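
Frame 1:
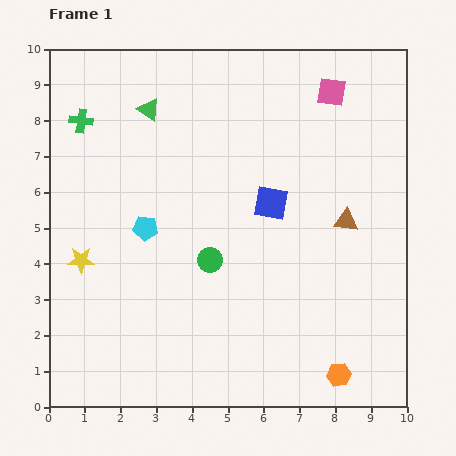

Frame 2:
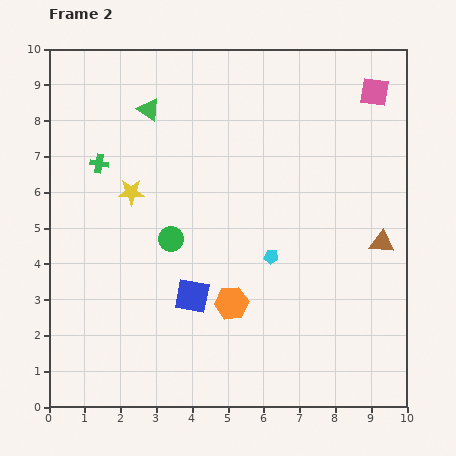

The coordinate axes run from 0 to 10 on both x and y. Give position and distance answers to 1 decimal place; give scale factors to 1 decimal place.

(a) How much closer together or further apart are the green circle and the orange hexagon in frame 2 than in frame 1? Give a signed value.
-2.3

Distance in frame 1: 4.8. Distance in frame 2: 2.5.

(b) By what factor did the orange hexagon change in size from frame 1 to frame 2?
1.4×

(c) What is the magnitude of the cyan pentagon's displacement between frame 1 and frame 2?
3.6

The cyan pentagon moved from (2.7, 5.0) to (6.2, 4.2), a distance of √(3.5² + 0.8²) ≈ 3.6.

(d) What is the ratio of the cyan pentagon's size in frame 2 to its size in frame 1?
0.6×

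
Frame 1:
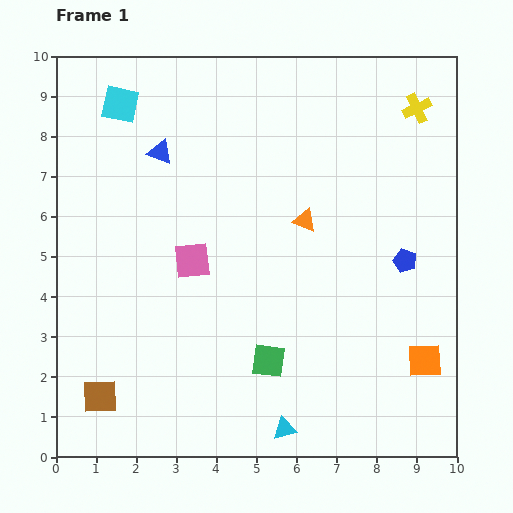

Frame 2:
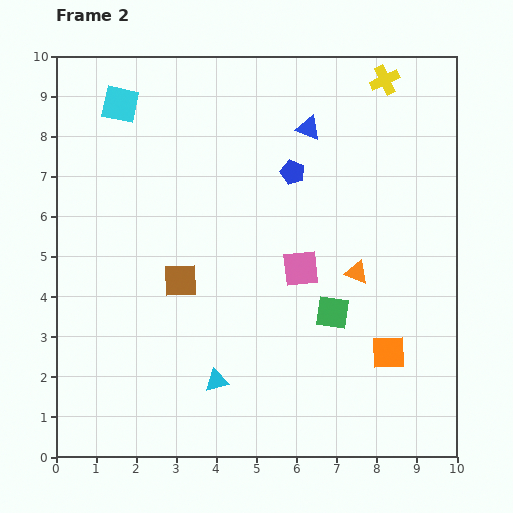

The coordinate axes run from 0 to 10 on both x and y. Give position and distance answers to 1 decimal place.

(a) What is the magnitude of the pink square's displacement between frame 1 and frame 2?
2.7

The pink square moved from (3.4, 4.9) to (6.1, 4.7), a distance of √(2.7² + 0.2²) ≈ 2.7.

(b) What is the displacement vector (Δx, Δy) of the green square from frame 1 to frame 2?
(1.6, 1.2)

The green square was at (5.3, 2.4) in frame 1 and (6.9, 3.6) in frame 2.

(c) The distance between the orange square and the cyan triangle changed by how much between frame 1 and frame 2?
+0.5

Distance in frame 1: 3.9. Distance in frame 2: 4.4.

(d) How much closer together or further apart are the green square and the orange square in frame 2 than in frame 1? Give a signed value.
-2.2

Distance in frame 1: 3.9. Distance in frame 2: 1.7.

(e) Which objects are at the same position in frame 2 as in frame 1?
the cyan square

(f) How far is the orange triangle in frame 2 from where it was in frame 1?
1.8

The orange triangle moved from (6.2, 5.9) to (7.5, 4.6), a distance of √(1.3² + 1.3²) ≈ 1.8.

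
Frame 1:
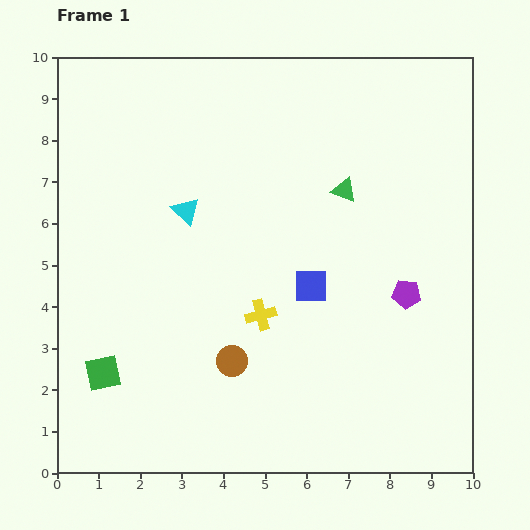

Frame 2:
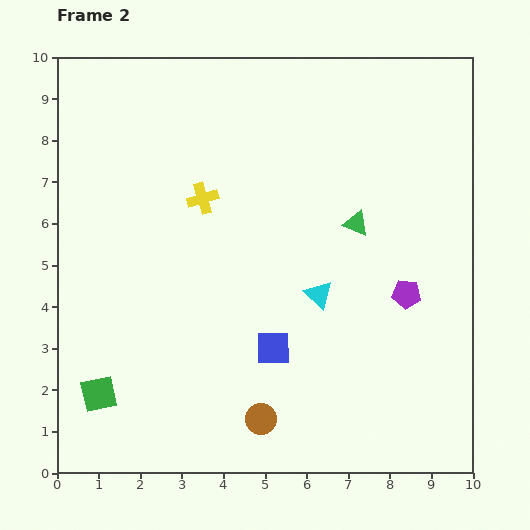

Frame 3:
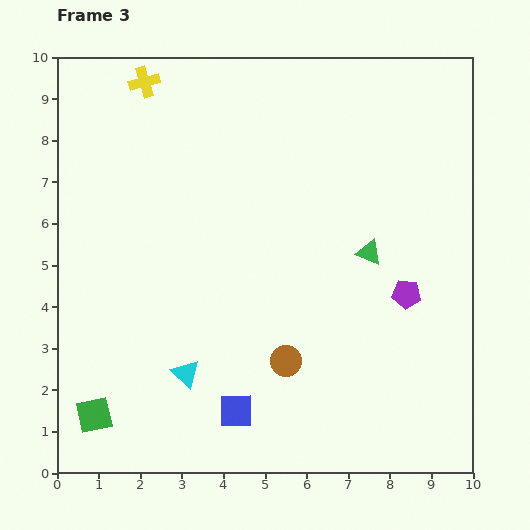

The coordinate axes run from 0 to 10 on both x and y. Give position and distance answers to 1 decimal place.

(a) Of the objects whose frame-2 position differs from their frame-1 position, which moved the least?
the green square

(moved 0.5)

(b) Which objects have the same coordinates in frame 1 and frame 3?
the purple pentagon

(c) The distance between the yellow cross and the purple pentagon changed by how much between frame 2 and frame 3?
+2.7

Distance in frame 2: 5.4. Distance in frame 3: 8.1.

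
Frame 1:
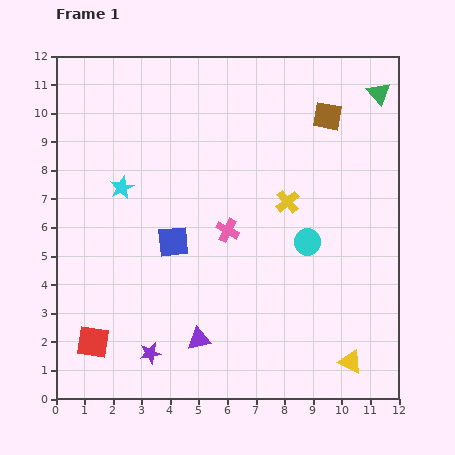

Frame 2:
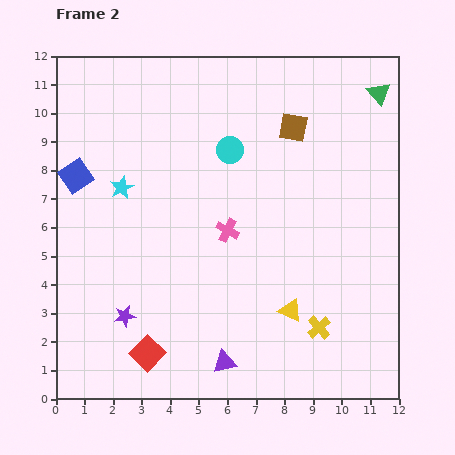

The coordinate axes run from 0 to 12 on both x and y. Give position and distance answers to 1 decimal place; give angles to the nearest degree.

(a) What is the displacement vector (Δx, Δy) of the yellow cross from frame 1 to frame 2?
(1.1, -4.4)

The yellow cross was at (8.1, 6.9) in frame 1 and (9.2, 2.5) in frame 2.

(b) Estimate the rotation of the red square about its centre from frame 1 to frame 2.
36° clockwise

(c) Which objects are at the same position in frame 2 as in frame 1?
the cyan star, the pink cross, the green triangle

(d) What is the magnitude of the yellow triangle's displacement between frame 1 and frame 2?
2.8

The yellow triangle moved from (10.3, 1.3) to (8.2, 3.1), a distance of √(2.1² + 1.8²) ≈ 2.8.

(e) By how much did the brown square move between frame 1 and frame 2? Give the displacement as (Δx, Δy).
(-1.2, -0.4)

The brown square was at (9.5, 9.9) in frame 1 and (8.3, 9.5) in frame 2.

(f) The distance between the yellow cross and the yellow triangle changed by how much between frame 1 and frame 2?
-4.8

Distance in frame 1: 6.0. Distance in frame 2: 1.2.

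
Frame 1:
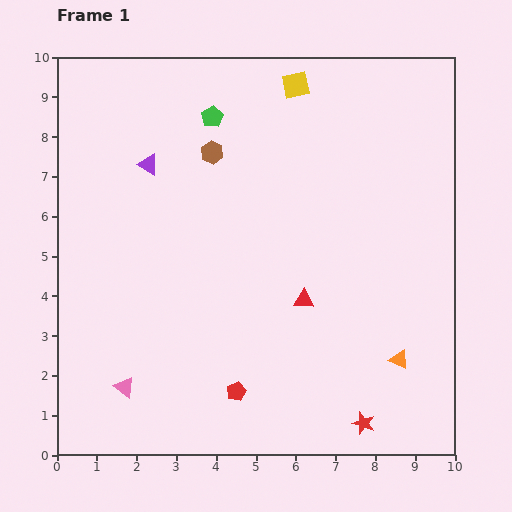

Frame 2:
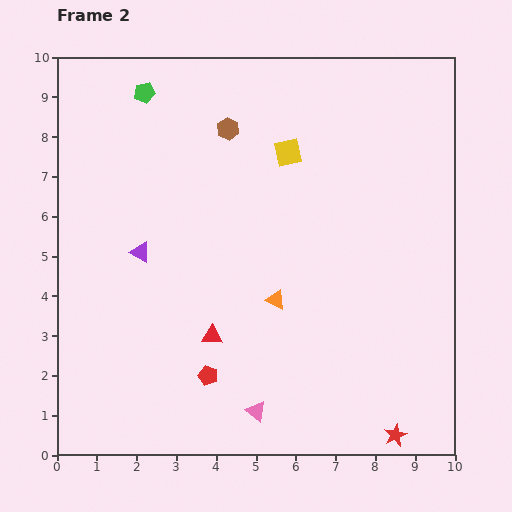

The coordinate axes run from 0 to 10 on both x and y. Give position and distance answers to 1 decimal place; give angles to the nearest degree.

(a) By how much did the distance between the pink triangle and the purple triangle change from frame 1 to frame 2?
-0.7

Distance in frame 1: 5.6. Distance in frame 2: 4.9.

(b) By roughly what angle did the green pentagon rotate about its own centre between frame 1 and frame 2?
19° clockwise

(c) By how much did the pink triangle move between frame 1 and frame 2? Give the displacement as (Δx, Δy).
(3.3, -0.6)

The pink triangle was at (1.7, 1.7) in frame 1 and (5.0, 1.1) in frame 2.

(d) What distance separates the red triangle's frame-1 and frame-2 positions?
2.5

The red triangle moved from (6.2, 3.9) to (3.9, 3.0), a distance of √(2.3² + 0.9²) ≈ 2.5.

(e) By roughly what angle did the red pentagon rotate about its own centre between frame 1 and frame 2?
30° counter-clockwise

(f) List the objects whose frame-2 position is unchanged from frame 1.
none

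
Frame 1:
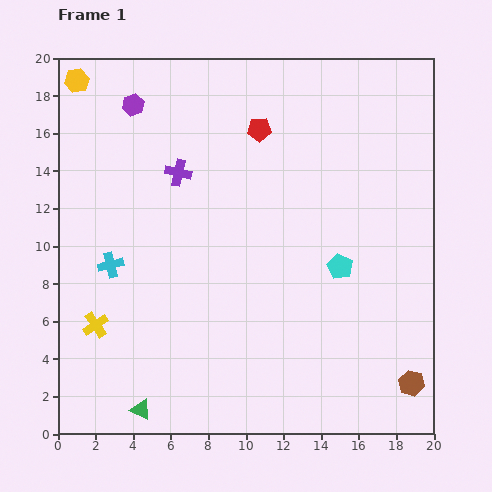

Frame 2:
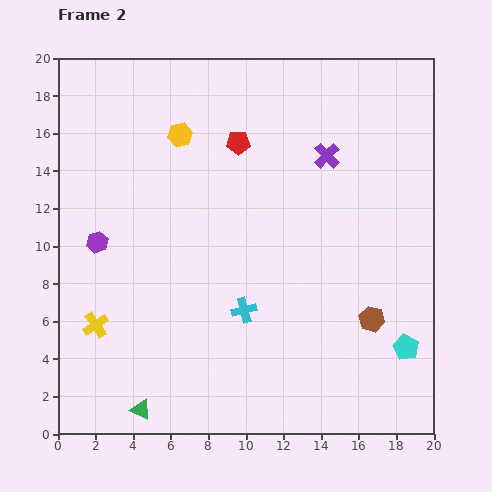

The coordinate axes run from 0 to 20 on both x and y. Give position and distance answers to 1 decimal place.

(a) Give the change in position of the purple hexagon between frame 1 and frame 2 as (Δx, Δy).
(-1.9, -7.3)

The purple hexagon was at (4.0, 17.5) in frame 1 and (2.1, 10.2) in frame 2.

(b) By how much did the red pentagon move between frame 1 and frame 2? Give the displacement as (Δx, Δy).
(-1.1, -0.7)

The red pentagon was at (10.7, 16.2) in frame 1 and (9.6, 15.5) in frame 2.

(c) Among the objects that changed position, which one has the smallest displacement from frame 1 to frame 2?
the red pentagon

(moved 1.3)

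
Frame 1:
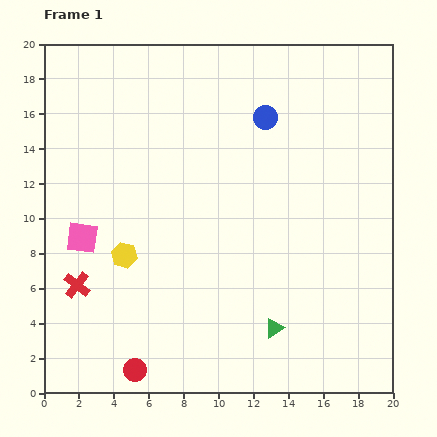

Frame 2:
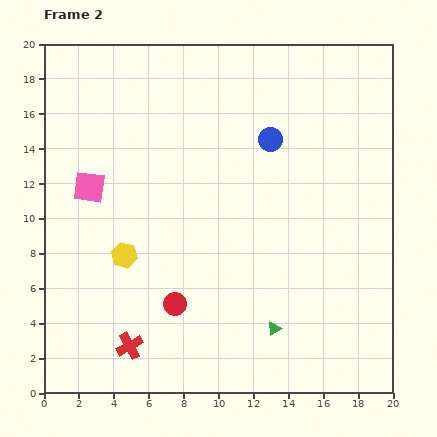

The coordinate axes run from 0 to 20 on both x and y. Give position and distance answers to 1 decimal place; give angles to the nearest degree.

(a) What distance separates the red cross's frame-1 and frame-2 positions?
4.6

The red cross moved from (1.9, 6.2) to (4.9, 2.7), a distance of √(3.0² + 3.5²) ≈ 4.6.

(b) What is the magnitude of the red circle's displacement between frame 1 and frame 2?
4.4

The red circle moved from (5.2, 1.3) to (7.5, 5.1), a distance of √(2.3² + 3.8²) ≈ 4.4.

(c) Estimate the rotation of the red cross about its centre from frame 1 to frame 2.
23° clockwise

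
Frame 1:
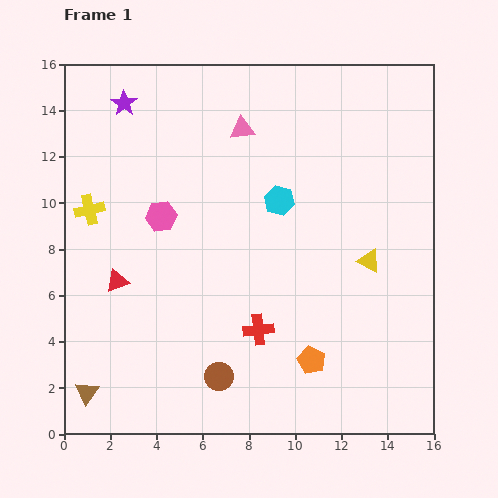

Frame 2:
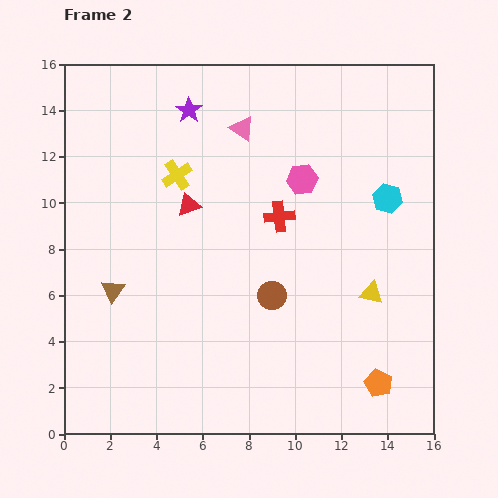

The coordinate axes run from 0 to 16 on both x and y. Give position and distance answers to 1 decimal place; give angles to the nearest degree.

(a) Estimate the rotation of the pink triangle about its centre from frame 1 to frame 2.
40° clockwise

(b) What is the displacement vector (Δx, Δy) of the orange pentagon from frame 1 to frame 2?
(2.9, -1.0)

The orange pentagon was at (10.7, 3.2) in frame 1 and (13.6, 2.2) in frame 2.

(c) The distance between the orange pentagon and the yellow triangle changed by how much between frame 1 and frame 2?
-1.1

Distance in frame 1: 5.0. Distance in frame 2: 3.9.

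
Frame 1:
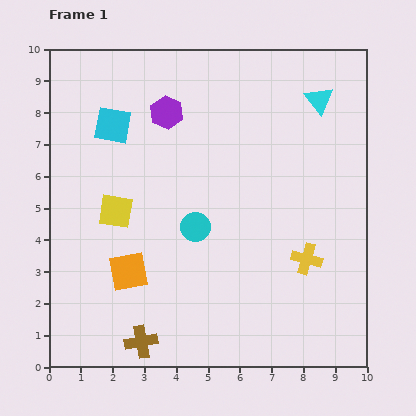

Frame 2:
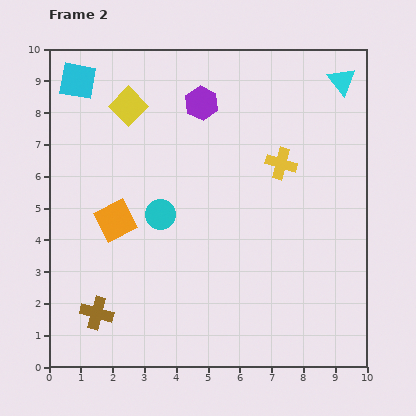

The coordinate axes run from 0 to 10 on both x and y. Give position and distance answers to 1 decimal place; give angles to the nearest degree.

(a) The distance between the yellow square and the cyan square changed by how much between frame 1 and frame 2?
-0.9

Distance in frame 1: 2.7. Distance in frame 2: 1.8.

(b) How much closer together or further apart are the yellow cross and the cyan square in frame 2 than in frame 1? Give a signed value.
-0.5

Distance in frame 1: 7.4. Distance in frame 2: 6.9.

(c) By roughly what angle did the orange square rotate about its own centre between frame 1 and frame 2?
17° counter-clockwise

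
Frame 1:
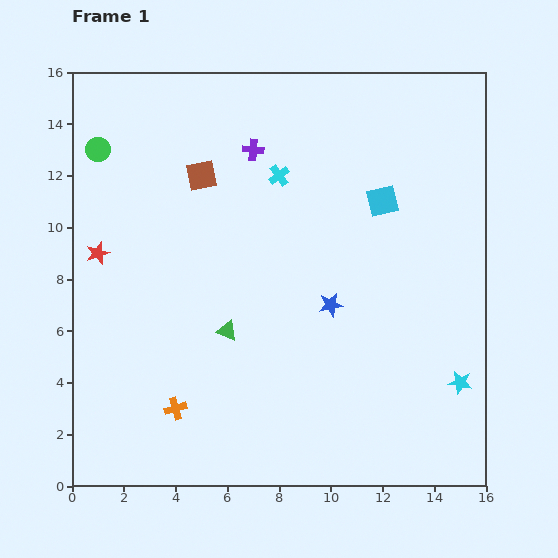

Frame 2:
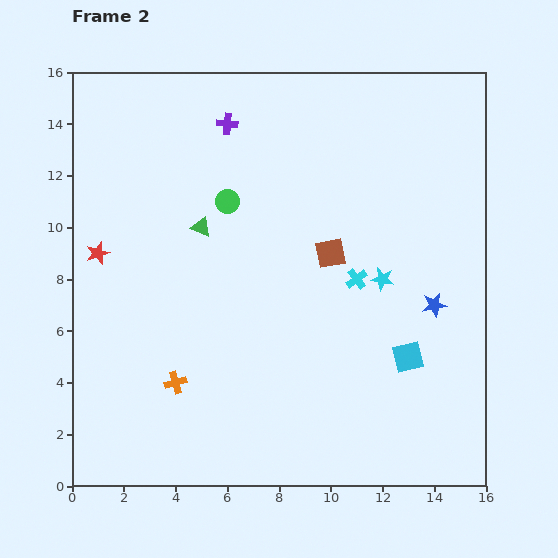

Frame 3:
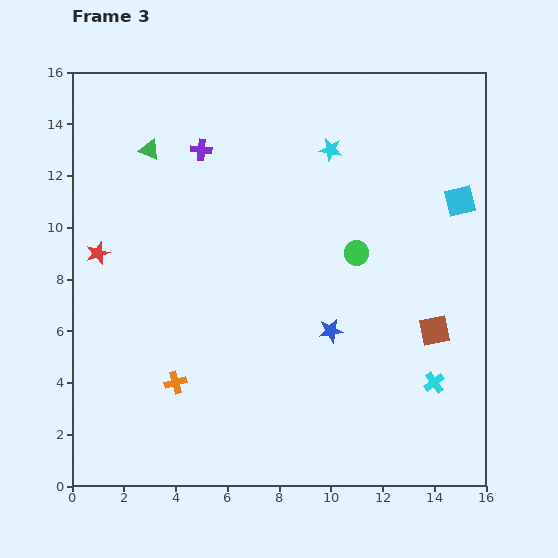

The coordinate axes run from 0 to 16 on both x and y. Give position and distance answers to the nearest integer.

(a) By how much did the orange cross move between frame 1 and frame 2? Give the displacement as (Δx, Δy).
(0, 1)

The orange cross was at (4, 3) in frame 1 and (4, 4) in frame 2.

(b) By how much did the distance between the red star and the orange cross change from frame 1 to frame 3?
-1

Distance in frame 1: 7. Distance in frame 3: 6.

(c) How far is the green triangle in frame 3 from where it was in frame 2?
4

The green triangle moved from (5, 10) to (3, 13), a distance of √(2² + 3²) ≈ 4.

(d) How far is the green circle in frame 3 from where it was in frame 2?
5

The green circle moved from (6, 11) to (11, 9), a distance of √(5² + 2²) ≈ 5.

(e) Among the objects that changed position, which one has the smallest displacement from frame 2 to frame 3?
the purple cross

(moved 1)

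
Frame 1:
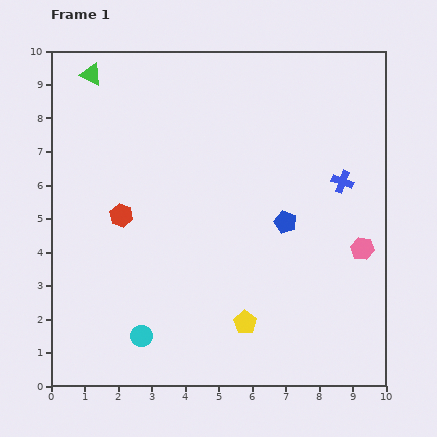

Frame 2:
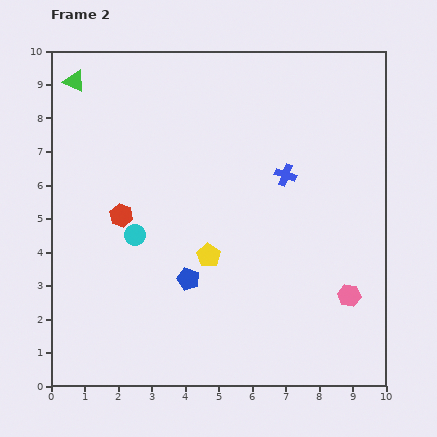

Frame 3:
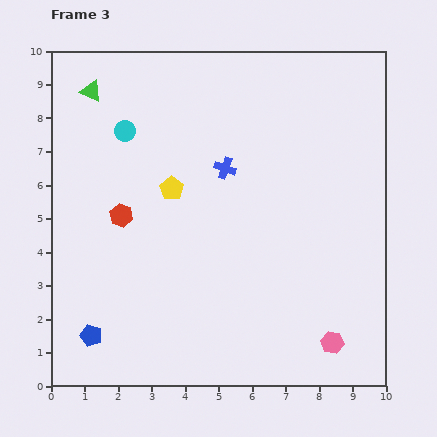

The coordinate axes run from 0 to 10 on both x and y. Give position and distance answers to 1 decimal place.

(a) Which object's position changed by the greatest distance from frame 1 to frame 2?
the blue pentagon

(moved 3.4; next 3.0)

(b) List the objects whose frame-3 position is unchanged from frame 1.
the red hexagon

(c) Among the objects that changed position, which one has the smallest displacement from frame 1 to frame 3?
the green triangle

(moved 0.5)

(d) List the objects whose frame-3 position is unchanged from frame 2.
the red hexagon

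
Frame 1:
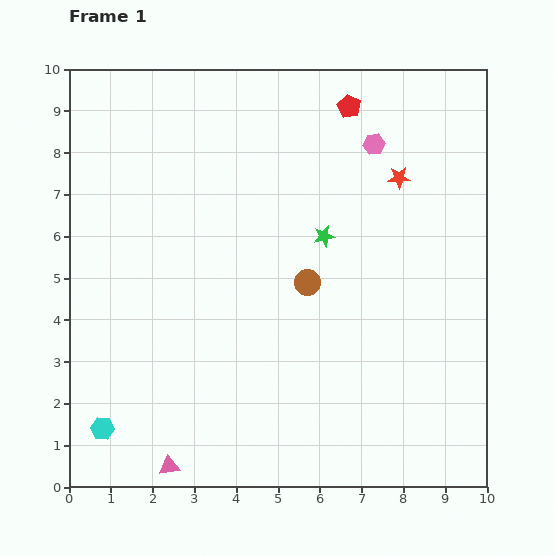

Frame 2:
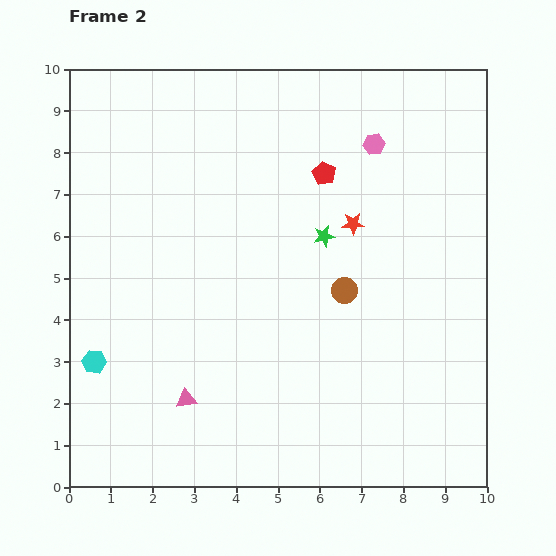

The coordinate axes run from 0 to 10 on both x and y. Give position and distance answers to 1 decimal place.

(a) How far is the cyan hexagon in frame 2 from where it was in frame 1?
1.6

The cyan hexagon moved from (0.8, 1.4) to (0.6, 3.0), a distance of √(0.2² + 1.6²) ≈ 1.6.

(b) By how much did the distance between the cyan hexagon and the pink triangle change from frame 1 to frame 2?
+0.6

Distance in frame 1: 1.8. Distance in frame 2: 2.4.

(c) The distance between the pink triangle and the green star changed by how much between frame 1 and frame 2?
-1.5

Distance in frame 1: 6.6. Distance in frame 2: 5.1.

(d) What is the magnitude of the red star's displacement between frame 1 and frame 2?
1.6

The red star moved from (7.9, 7.4) to (6.8, 6.3), a distance of √(1.1² + 1.1²) ≈ 1.6.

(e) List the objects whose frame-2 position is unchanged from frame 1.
the pink hexagon, the green star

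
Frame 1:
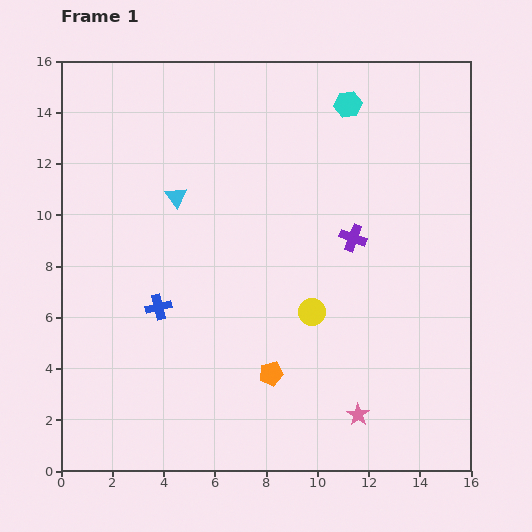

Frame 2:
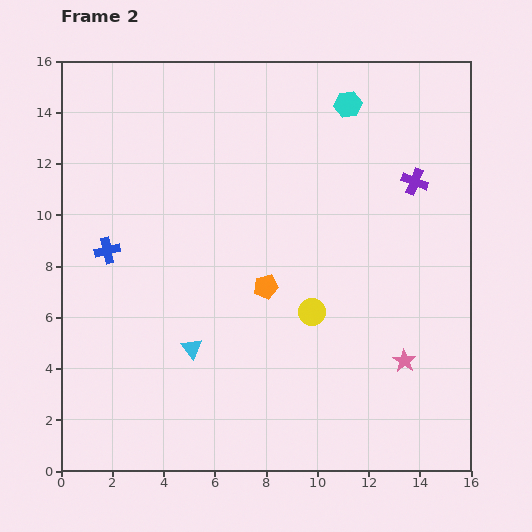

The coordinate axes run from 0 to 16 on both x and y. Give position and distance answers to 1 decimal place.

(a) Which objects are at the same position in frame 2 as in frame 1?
the cyan hexagon, the yellow circle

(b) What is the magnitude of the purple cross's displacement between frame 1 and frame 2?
3.3

The purple cross moved from (11.4, 9.1) to (13.8, 11.3), a distance of √(2.4² + 2.2²) ≈ 3.3.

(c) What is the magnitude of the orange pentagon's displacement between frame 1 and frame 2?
3.4

The orange pentagon moved from (8.2, 3.8) to (8.0, 7.2), a distance of √(0.2² + 3.4²) ≈ 3.4.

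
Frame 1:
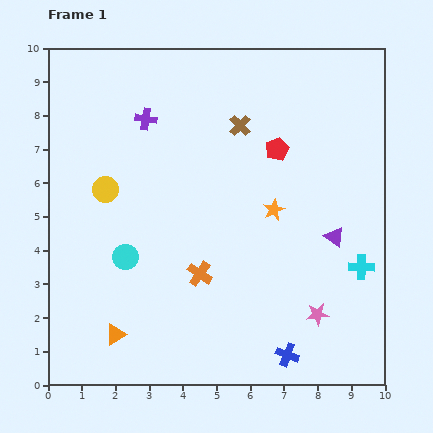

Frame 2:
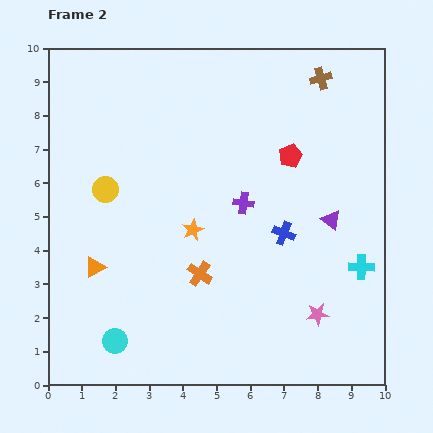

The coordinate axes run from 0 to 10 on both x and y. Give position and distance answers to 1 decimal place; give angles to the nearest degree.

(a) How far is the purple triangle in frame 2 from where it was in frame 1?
0.5

The purple triangle moved from (8.5, 4.4) to (8.4, 4.9), a distance of √(0.1² + 0.5²) ≈ 0.5.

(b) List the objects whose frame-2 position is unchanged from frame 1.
the cyan cross, the pink star, the orange cross, the yellow circle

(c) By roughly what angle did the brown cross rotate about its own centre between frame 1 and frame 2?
29° clockwise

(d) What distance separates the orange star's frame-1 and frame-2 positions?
2.5

The orange star moved from (6.7, 5.2) to (4.3, 4.6), a distance of √(2.4² + 0.6²) ≈ 2.5.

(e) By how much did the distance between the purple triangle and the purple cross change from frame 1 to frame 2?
-4.0

Distance in frame 1: 6.6. Distance in frame 2: 2.6.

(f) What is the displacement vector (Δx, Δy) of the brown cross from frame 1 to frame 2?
(2.4, 1.4)

The brown cross was at (5.7, 7.7) in frame 1 and (8.1, 9.1) in frame 2.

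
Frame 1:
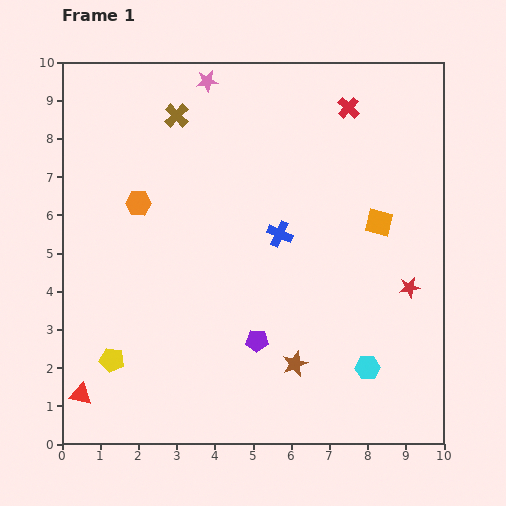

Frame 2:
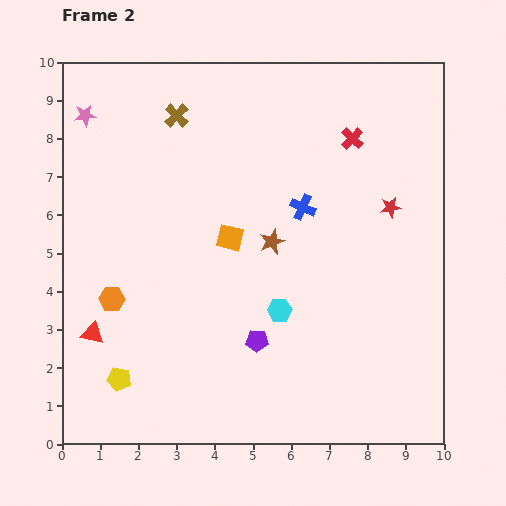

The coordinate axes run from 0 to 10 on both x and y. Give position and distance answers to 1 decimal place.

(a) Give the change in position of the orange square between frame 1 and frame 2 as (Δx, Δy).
(-3.9, -0.4)

The orange square was at (8.3, 5.8) in frame 1 and (4.4, 5.4) in frame 2.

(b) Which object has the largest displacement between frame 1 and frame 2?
the orange square

(moved 3.9; next 3.3)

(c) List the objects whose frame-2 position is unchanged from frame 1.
the purple pentagon, the brown cross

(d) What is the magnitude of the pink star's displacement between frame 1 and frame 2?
3.3

The pink star moved from (3.8, 9.5) to (0.6, 8.6), a distance of √(3.2² + 0.9²) ≈ 3.3.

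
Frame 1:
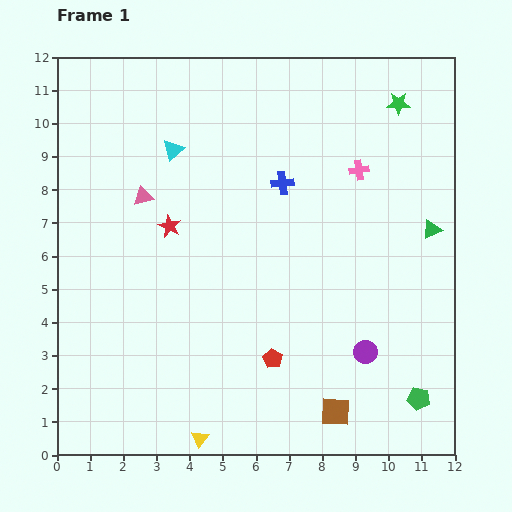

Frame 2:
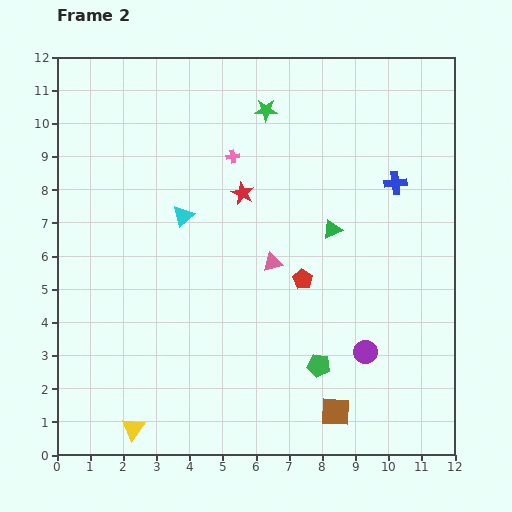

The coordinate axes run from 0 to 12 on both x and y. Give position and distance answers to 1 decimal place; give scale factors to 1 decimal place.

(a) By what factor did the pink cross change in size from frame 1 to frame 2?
0.7×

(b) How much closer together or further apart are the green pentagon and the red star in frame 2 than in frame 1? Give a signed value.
-3.4

Distance in frame 1: 9.1. Distance in frame 2: 5.7.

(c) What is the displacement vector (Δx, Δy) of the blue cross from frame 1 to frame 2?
(3.4, 0.0)

The blue cross was at (6.8, 8.2) in frame 1 and (10.2, 8.2) in frame 2.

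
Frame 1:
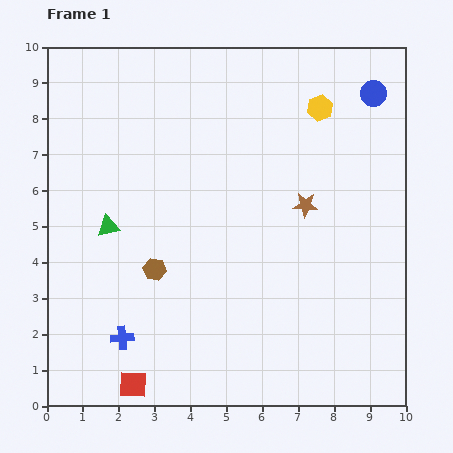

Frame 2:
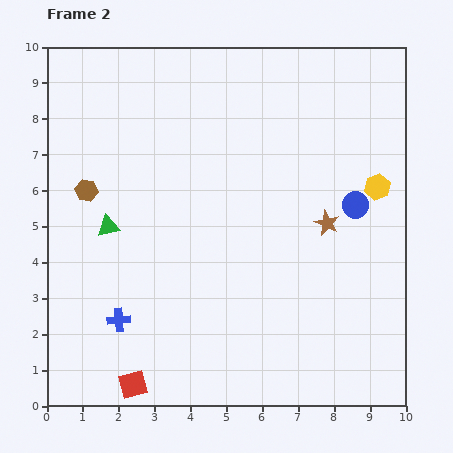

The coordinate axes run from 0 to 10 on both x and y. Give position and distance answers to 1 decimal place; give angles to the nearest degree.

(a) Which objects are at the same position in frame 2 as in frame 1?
the red square, the green triangle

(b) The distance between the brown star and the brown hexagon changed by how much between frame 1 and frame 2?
+2.2

Distance in frame 1: 4.6. Distance in frame 2: 6.8.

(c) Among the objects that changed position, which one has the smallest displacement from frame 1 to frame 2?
the blue cross

(moved 0.5)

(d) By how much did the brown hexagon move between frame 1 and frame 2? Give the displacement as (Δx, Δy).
(-1.9, 2.2)

The brown hexagon was at (3.0, 3.8) in frame 1 and (1.1, 6.0) in frame 2.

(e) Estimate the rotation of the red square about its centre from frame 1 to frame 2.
17° counter-clockwise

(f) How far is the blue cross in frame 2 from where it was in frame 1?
0.5

The blue cross moved from (2.1, 1.9) to (2.0, 2.4), a distance of √(0.1² + 0.5²) ≈ 0.5.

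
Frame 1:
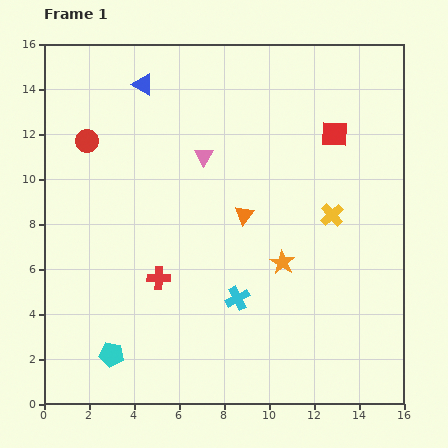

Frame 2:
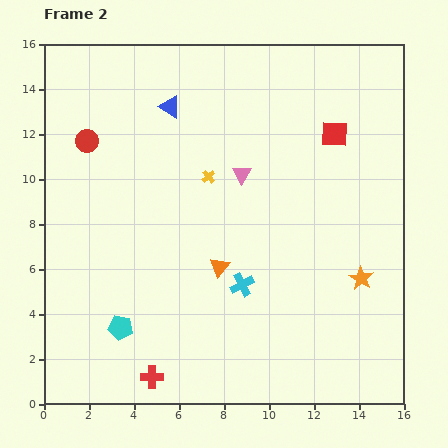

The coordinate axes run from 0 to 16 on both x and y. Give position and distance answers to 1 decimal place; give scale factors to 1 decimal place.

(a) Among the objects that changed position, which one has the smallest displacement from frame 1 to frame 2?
the cyan cross

(moved 0.6)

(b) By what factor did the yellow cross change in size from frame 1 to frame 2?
0.6×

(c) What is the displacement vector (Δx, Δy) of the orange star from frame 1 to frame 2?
(3.5, -0.7)

The orange star was at (10.6, 6.3) in frame 1 and (14.1, 5.6) in frame 2.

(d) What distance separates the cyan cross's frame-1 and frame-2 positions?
0.6

The cyan cross moved from (8.6, 4.7) to (8.8, 5.3), a distance of √(0.2² + 0.6²) ≈ 0.6.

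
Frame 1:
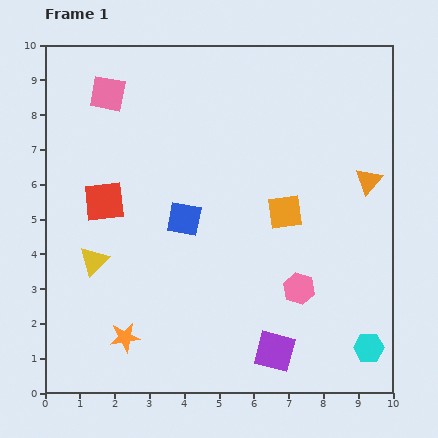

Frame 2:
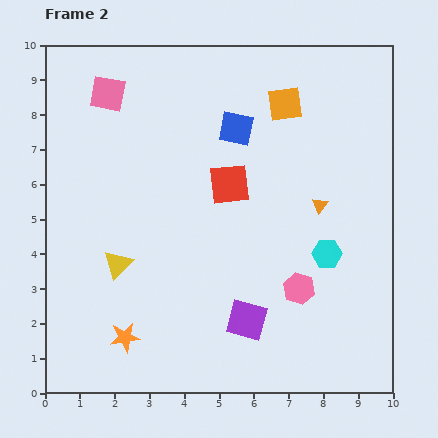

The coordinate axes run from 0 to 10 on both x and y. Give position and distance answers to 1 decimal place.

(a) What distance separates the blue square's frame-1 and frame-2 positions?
3.0

The blue square moved from (4.0, 5.0) to (5.5, 7.6), a distance of √(1.5² + 2.6²) ≈ 3.0.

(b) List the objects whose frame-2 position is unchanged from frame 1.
the pink hexagon, the orange star, the pink square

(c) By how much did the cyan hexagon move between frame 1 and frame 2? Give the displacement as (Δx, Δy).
(-1.2, 2.7)

The cyan hexagon was at (9.3, 1.3) in frame 1 and (8.1, 4.0) in frame 2.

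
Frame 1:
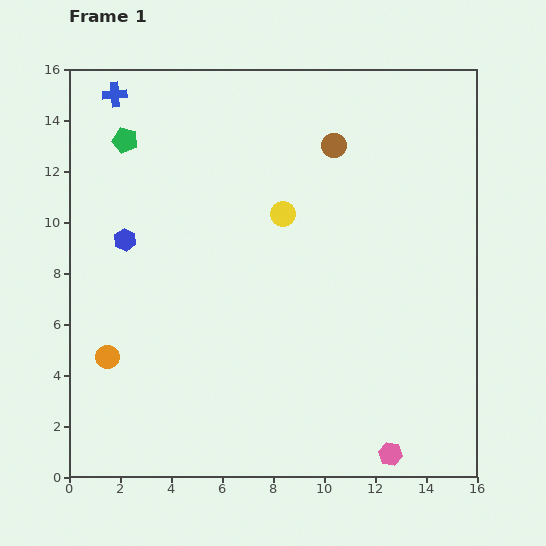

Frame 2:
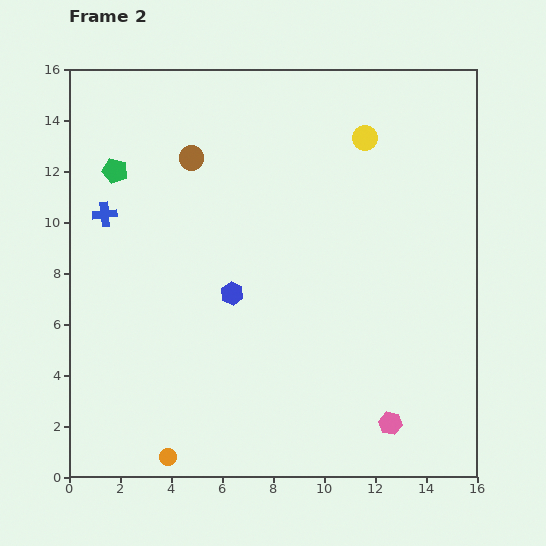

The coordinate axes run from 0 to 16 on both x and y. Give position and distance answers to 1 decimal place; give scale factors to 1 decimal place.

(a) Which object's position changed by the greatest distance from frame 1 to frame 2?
the brown circle

(moved 5.6; next 4.7)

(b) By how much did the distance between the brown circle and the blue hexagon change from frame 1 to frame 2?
-3.5

Distance in frame 1: 9.0. Distance in frame 2: 5.5.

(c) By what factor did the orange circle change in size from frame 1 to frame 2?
0.7×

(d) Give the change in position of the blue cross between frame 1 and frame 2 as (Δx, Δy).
(-0.4, -4.7)

The blue cross was at (1.8, 15.0) in frame 1 and (1.4, 10.3) in frame 2.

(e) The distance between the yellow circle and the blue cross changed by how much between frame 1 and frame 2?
+2.5

Distance in frame 1: 8.1. Distance in frame 2: 10.6.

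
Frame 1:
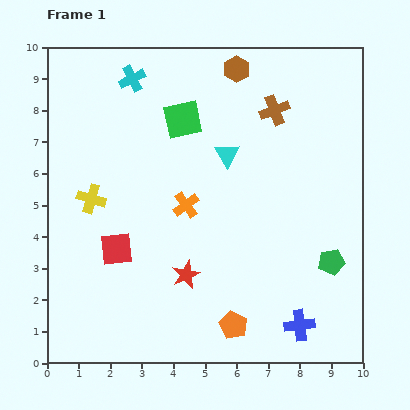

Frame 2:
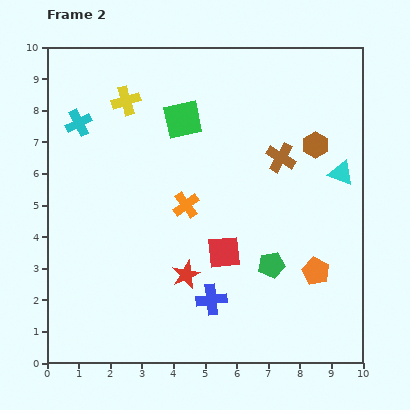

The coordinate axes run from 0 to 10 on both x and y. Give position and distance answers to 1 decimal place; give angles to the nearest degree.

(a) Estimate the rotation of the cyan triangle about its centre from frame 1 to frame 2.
37° counter-clockwise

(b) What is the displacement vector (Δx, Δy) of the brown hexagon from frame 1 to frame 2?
(2.5, -2.4)

The brown hexagon was at (6.0, 9.3) in frame 1 and (8.5, 6.9) in frame 2.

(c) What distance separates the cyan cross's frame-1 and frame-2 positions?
2.2

The cyan cross moved from (2.7, 9.0) to (1.0, 7.6), a distance of √(1.7² + 1.4²) ≈ 2.2.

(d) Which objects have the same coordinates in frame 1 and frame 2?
the orange cross, the green square, the red star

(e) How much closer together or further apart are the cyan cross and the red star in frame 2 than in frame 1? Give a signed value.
-0.5

Distance in frame 1: 6.4. Distance in frame 2: 5.9.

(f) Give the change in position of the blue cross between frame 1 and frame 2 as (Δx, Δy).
(-2.8, 0.8)

The blue cross was at (8.0, 1.2) in frame 1 and (5.2, 2.0) in frame 2.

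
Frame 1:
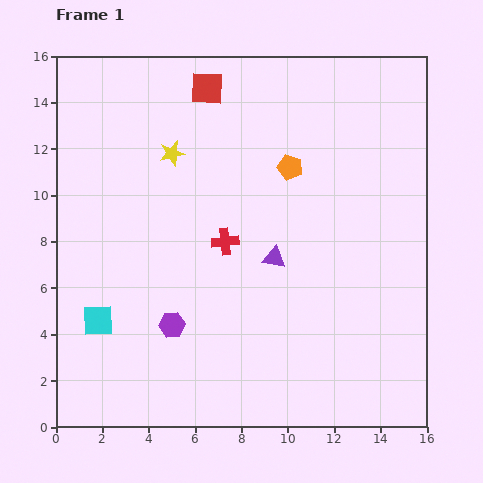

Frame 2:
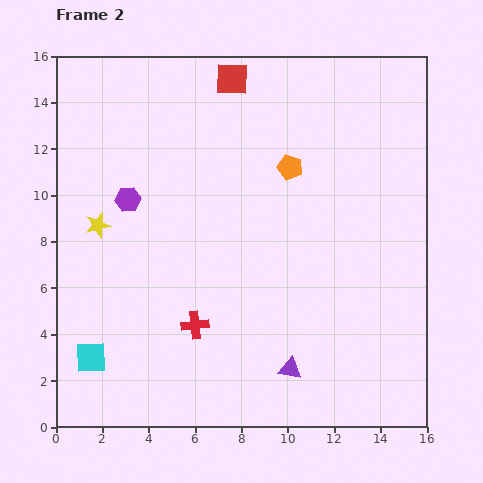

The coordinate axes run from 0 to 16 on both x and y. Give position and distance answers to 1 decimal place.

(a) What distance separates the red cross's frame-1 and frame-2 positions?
3.8

The red cross moved from (7.3, 8.0) to (6.0, 4.4), a distance of √(1.3² + 3.6²) ≈ 3.8.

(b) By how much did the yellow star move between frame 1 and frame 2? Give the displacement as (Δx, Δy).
(-3.2, -3.1)

The yellow star was at (5.0, 11.8) in frame 1 and (1.8, 8.7) in frame 2.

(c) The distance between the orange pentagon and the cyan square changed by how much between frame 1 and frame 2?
+1.3

Distance in frame 1: 10.6. Distance in frame 2: 11.9.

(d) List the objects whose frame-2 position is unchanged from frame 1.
the orange pentagon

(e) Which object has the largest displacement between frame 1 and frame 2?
the purple hexagon

(moved 5.7; next 4.9)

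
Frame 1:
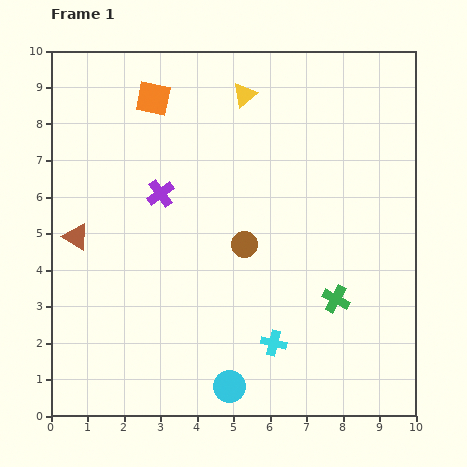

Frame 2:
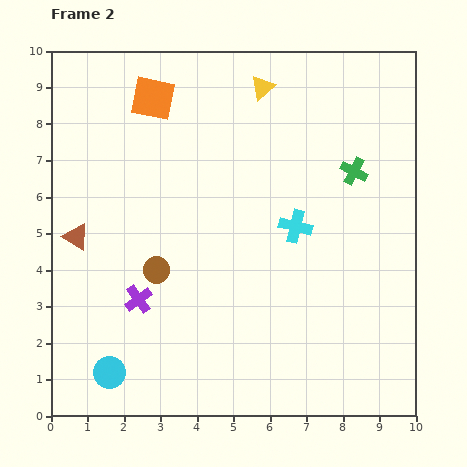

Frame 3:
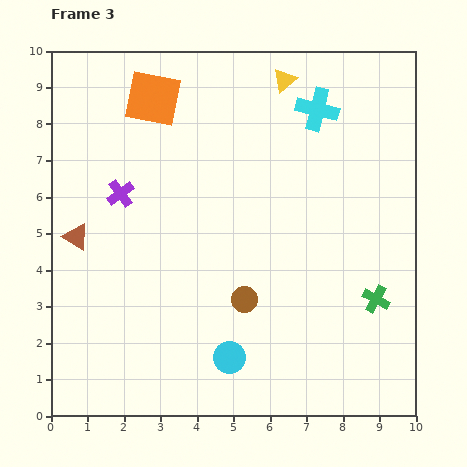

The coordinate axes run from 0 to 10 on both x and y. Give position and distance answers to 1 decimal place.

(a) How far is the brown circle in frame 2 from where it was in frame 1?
2.5

The brown circle moved from (5.3, 4.7) to (2.9, 4.0), a distance of √(2.4² + 0.7²) ≈ 2.5.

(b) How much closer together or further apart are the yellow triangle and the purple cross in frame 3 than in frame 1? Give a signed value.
+2.0

Distance in frame 1: 3.5. Distance in frame 3: 5.5.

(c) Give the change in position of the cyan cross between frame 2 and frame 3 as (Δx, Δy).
(0.6, 3.2)

The cyan cross was at (6.7, 5.2) in frame 2 and (7.3, 8.4) in frame 3.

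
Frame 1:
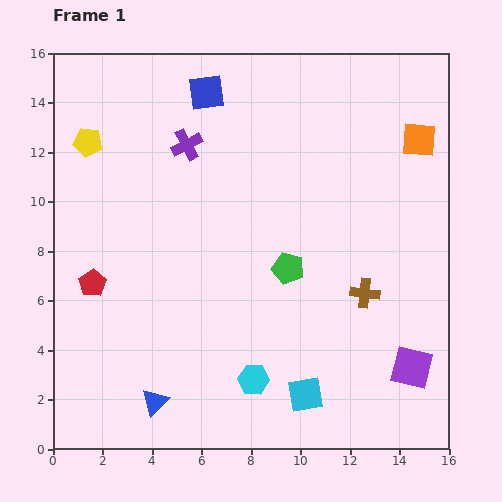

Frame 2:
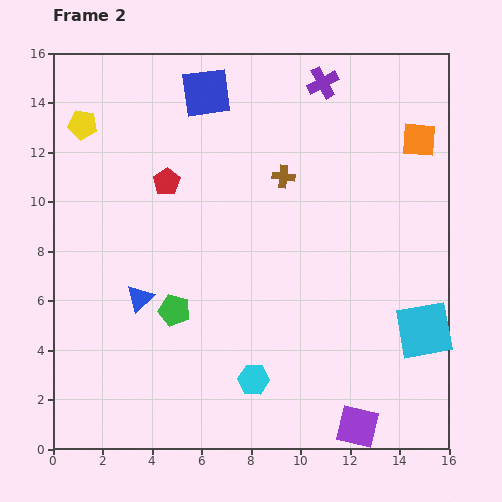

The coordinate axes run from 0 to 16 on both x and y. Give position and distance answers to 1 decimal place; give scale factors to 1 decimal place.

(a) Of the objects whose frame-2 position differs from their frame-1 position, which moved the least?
the yellow pentagon

(moved 0.7)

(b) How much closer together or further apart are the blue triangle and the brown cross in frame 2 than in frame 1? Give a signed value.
-2.0

Distance in frame 1: 9.6. Distance in frame 2: 7.6.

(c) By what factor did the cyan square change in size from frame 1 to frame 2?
1.6×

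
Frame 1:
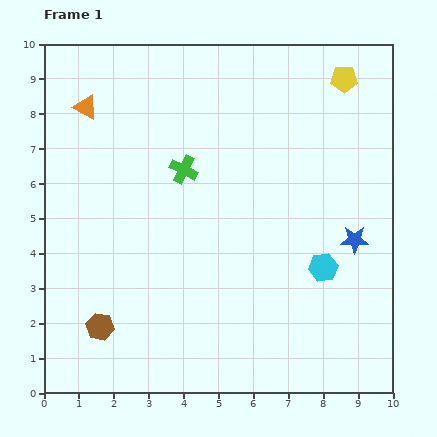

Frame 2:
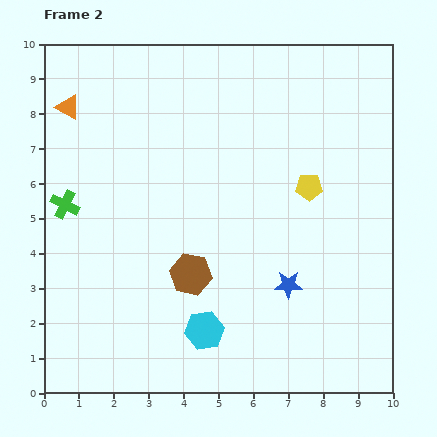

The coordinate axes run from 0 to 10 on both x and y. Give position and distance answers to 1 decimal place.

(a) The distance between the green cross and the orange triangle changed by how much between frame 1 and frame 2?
-0.5

Distance in frame 1: 3.3. Distance in frame 2: 2.8.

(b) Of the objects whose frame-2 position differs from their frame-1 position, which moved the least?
the orange triangle

(moved 0.5)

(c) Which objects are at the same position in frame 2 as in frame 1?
none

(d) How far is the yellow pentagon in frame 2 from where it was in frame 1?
3.3

The yellow pentagon moved from (8.6, 9.0) to (7.6, 5.9), a distance of √(1.0² + 3.1²) ≈ 3.3.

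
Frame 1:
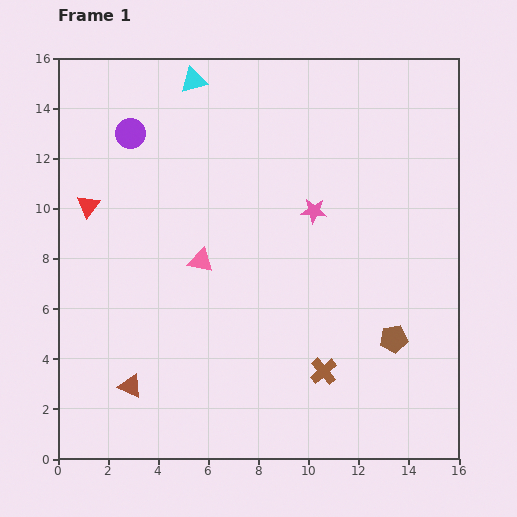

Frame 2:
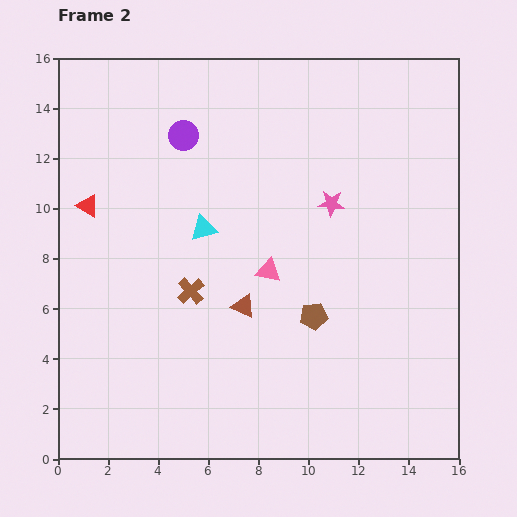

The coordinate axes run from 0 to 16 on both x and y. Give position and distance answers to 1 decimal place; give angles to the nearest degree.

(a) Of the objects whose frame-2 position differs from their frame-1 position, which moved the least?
the pink star

(moved 0.8)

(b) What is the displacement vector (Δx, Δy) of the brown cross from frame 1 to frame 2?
(-5.3, 3.2)

The brown cross was at (10.6, 3.5) in frame 1 and (5.3, 6.7) in frame 2.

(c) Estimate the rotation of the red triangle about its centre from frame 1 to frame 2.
38° counter-clockwise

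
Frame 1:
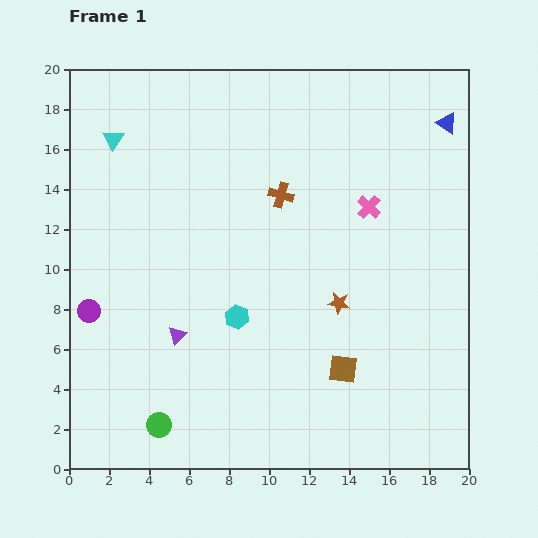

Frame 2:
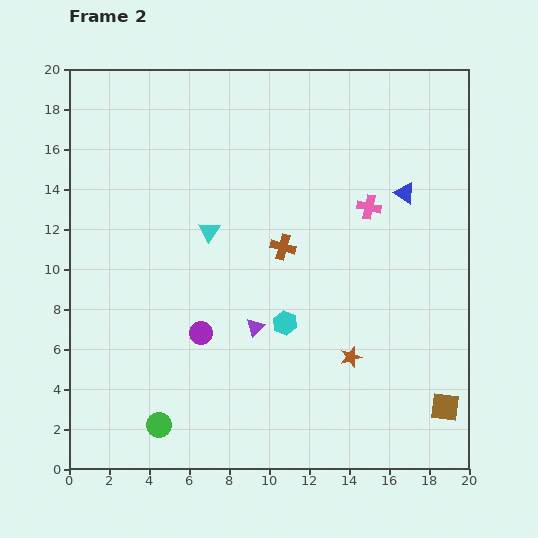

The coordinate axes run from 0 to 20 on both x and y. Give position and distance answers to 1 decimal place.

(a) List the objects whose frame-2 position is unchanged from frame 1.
the green circle, the pink cross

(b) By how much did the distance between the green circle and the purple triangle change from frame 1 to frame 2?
+2.3

Distance in frame 1: 4.6. Distance in frame 2: 6.9.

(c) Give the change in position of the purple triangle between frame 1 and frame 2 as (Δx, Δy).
(3.9, 0.4)

The purple triangle was at (5.4, 6.7) in frame 1 and (9.3, 7.1) in frame 2.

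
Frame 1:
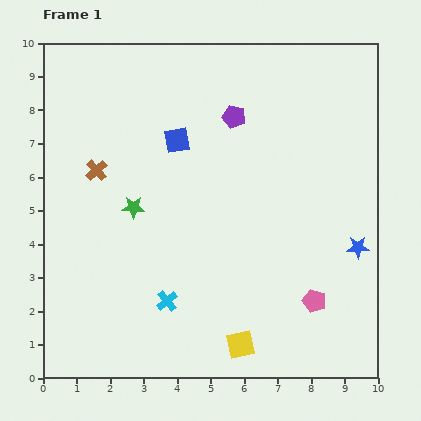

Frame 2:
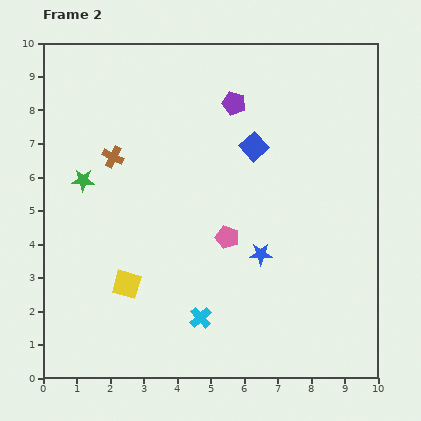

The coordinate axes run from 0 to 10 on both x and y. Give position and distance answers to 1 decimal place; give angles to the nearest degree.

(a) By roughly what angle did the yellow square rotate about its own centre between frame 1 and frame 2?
27° clockwise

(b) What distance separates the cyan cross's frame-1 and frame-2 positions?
1.1

The cyan cross moved from (3.7, 2.3) to (4.7, 1.8), a distance of √(1.0² + 0.5²) ≈ 1.1.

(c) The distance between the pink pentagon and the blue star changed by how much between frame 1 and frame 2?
-1.0

Distance in frame 1: 2.1. Distance in frame 2: 1.1.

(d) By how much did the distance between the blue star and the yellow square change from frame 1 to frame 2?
-0.4

Distance in frame 1: 4.5. Distance in frame 2: 4.1.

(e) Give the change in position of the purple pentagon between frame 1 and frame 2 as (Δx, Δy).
(0.0, 0.4)

The purple pentagon was at (5.7, 7.8) in frame 1 and (5.7, 8.2) in frame 2.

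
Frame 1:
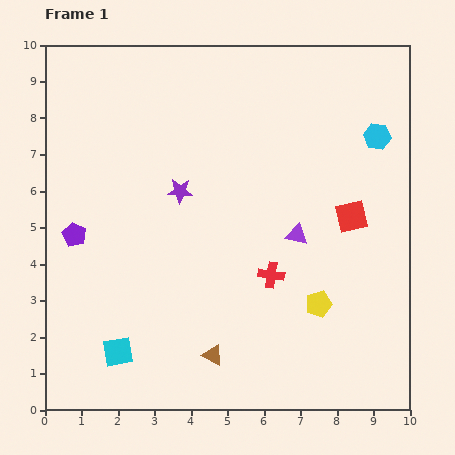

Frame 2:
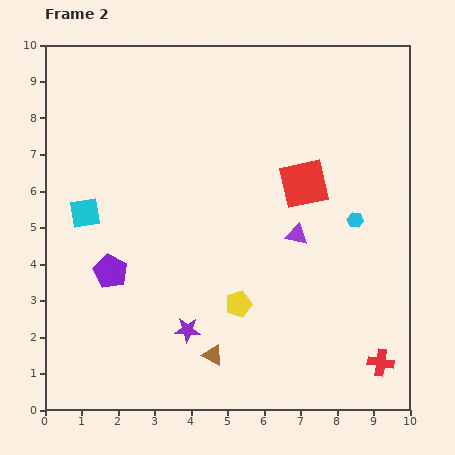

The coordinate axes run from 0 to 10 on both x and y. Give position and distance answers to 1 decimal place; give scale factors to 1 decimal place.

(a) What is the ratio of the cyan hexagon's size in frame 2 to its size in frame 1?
0.6×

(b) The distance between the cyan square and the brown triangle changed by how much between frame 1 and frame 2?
+2.6

Distance in frame 1: 2.6. Distance in frame 2: 5.2.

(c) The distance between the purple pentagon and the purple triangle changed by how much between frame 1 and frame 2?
-0.9

Distance in frame 1: 6.1. Distance in frame 2: 5.2.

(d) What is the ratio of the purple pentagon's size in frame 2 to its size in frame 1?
1.4×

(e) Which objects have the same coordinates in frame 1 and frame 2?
the brown triangle, the purple triangle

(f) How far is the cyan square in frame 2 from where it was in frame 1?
3.9

The cyan square moved from (2.0, 1.6) to (1.1, 5.4), a distance of √(0.9² + 3.8²) ≈ 3.9.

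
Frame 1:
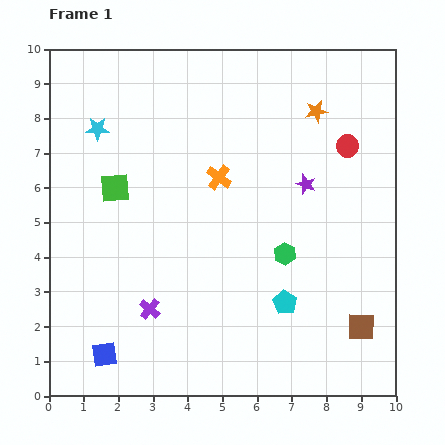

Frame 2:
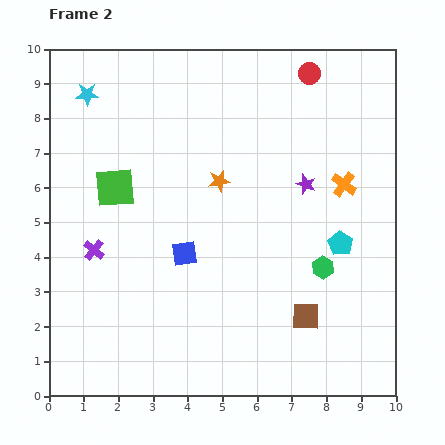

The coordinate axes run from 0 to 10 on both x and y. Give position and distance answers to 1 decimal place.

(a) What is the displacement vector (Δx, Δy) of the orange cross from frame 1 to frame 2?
(3.6, -0.2)

The orange cross was at (4.9, 6.3) in frame 1 and (8.5, 6.1) in frame 2.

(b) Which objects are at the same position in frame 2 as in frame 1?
the purple star, the green square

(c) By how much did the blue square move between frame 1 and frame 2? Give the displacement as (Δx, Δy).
(2.3, 2.9)

The blue square was at (1.6, 1.2) in frame 1 and (3.9, 4.1) in frame 2.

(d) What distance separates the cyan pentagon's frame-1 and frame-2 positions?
2.3

The cyan pentagon moved from (6.8, 2.7) to (8.4, 4.4), a distance of √(1.6² + 1.7²) ≈ 2.3.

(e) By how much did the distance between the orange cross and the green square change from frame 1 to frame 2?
+3.6

Distance in frame 1: 3.0. Distance in frame 2: 6.6.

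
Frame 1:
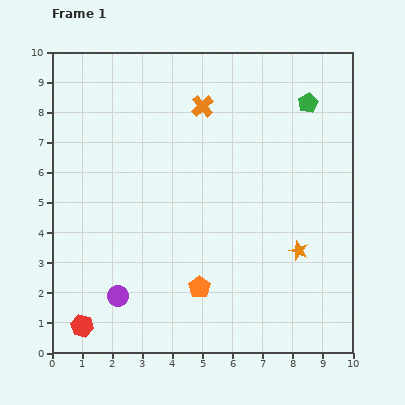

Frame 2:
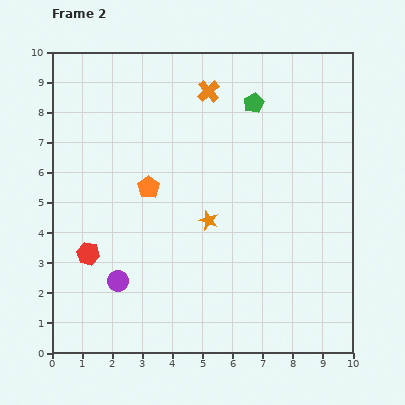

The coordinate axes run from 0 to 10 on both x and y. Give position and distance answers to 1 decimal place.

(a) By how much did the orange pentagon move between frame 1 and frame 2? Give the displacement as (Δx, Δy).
(-1.7, 3.3)

The orange pentagon was at (4.9, 2.2) in frame 1 and (3.2, 5.5) in frame 2.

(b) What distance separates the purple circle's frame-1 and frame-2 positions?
0.5

The purple circle moved from (2.2, 1.9) to (2.2, 2.4), a distance of √(0.0² + 0.5²) ≈ 0.5.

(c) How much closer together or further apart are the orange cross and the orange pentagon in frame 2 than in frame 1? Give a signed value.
-2.2

Distance in frame 1: 6.0. Distance in frame 2: 3.8.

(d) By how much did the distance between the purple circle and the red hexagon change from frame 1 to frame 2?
-0.3

Distance in frame 1: 1.6. Distance in frame 2: 1.3.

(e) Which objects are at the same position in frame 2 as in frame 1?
none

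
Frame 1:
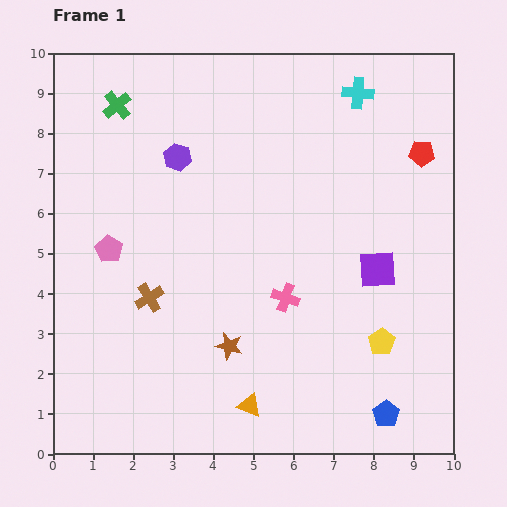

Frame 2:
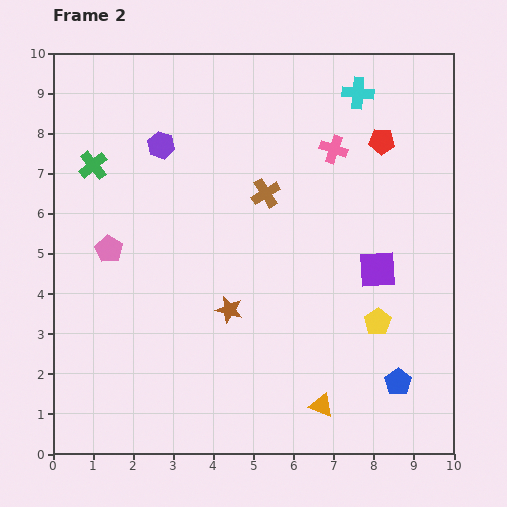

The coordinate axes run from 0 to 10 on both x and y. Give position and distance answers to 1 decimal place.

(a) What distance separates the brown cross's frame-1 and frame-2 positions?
3.9

The brown cross moved from (2.4, 3.9) to (5.3, 6.5), a distance of √(2.9² + 2.6²) ≈ 3.9.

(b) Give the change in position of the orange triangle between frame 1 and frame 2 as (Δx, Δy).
(1.8, 0.0)

The orange triangle was at (4.9, 1.2) in frame 1 and (6.7, 1.2) in frame 2.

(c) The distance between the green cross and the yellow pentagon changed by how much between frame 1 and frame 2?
-0.8

Distance in frame 1: 8.9. Distance in frame 2: 8.1.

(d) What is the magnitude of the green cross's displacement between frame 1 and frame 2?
1.6

The green cross moved from (1.6, 8.7) to (1.0, 7.2), a distance of √(0.6² + 1.5²) ≈ 1.6.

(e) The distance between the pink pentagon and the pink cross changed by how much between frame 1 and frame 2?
+1.5

Distance in frame 1: 4.6. Distance in frame 2: 6.1.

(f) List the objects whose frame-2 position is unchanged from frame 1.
the pink pentagon, the purple square, the cyan cross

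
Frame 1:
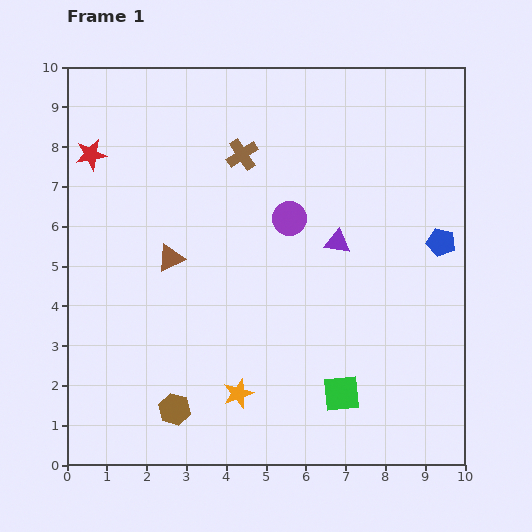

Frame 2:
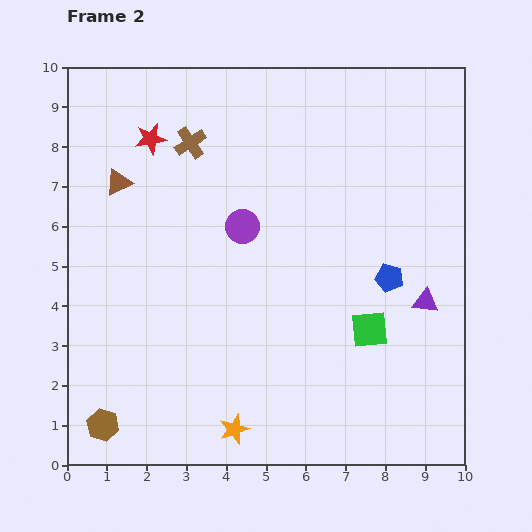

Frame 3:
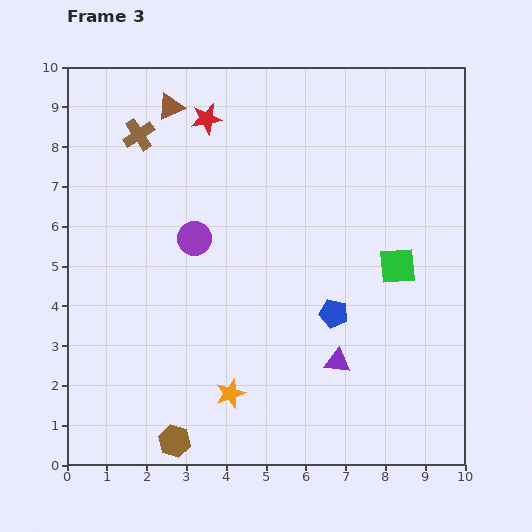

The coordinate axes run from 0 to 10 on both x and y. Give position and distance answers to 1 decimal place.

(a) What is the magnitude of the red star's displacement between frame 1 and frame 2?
1.6

The red star moved from (0.6, 7.8) to (2.1, 8.2), a distance of √(1.5² + 0.4²) ≈ 1.6.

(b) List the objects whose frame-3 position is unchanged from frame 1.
none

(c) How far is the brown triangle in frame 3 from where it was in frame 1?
3.8

The brown triangle moved from (2.6, 5.2) to (2.6, 9.0), a distance of √(0.0² + 3.8²) ≈ 3.8.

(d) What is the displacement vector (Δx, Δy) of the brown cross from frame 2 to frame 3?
(-1.3, 0.2)

The brown cross was at (3.1, 8.1) in frame 2 and (1.8, 8.3) in frame 3.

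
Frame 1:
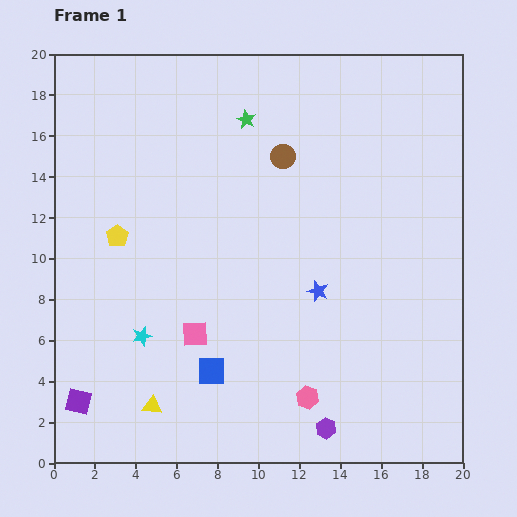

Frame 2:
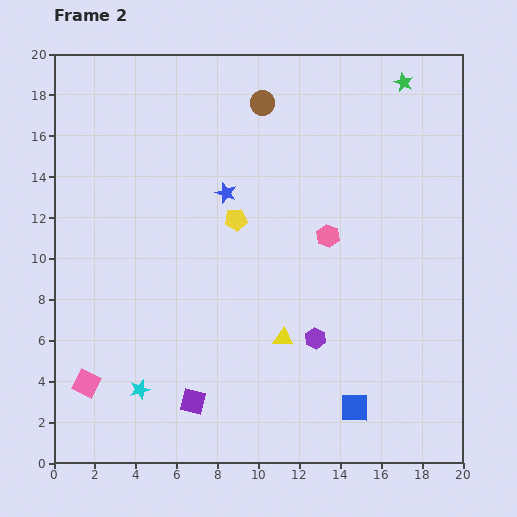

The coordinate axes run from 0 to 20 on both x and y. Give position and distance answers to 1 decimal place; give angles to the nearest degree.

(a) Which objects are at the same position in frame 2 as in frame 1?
none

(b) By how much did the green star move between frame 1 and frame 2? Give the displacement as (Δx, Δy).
(7.7, 1.8)

The green star was at (9.4, 16.8) in frame 1 and (17.1, 18.6) in frame 2.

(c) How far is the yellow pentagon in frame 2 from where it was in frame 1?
5.9

The yellow pentagon moved from (3.1, 11.1) to (8.9, 11.9), a distance of √(5.8² + 0.8²) ≈ 5.9.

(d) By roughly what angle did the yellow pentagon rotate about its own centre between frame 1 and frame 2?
27° clockwise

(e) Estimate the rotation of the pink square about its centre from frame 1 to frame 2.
29° clockwise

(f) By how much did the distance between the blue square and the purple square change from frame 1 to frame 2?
+1.2

Distance in frame 1: 6.7. Distance in frame 2: 7.9.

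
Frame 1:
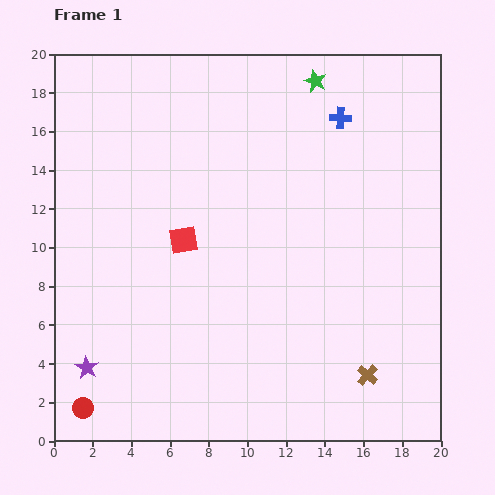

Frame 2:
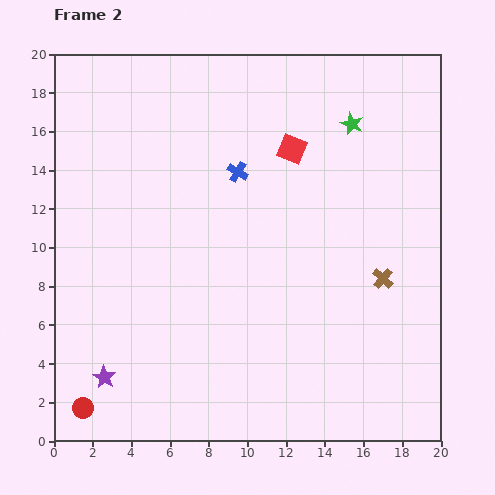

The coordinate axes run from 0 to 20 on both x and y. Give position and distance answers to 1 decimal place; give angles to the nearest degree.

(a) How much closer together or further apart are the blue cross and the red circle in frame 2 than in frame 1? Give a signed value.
-5.4

Distance in frame 1: 20.0. Distance in frame 2: 14.6.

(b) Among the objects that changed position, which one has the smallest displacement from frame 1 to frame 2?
the purple star

(moved 1.0)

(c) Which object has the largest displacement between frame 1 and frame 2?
the red square

(moved 7.3; next 6.0)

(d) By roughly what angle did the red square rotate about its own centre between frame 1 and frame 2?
32° clockwise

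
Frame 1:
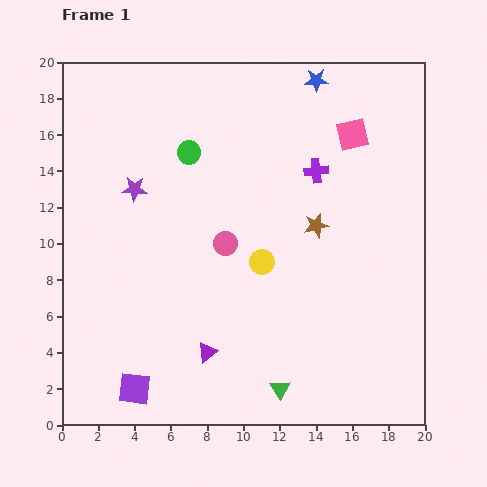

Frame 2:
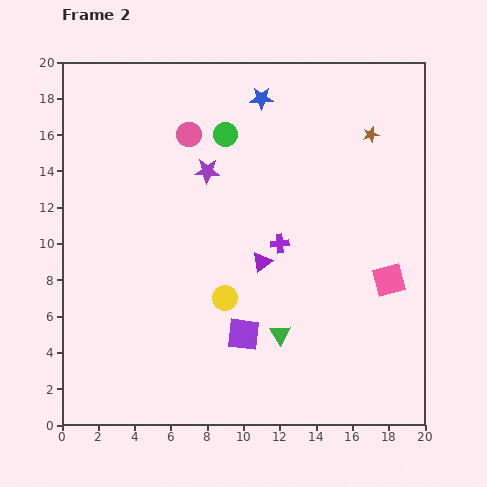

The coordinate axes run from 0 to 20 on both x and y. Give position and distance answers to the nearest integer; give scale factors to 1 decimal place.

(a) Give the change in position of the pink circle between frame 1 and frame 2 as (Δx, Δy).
(-2, 6)

The pink circle was at (9, 10) in frame 1 and (7, 16) in frame 2.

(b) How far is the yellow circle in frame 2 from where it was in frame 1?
3

The yellow circle moved from (11, 9) to (9, 7), a distance of √(2² + 2²) ≈ 3.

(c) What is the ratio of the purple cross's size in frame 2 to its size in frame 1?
0.7×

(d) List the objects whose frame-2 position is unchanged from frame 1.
none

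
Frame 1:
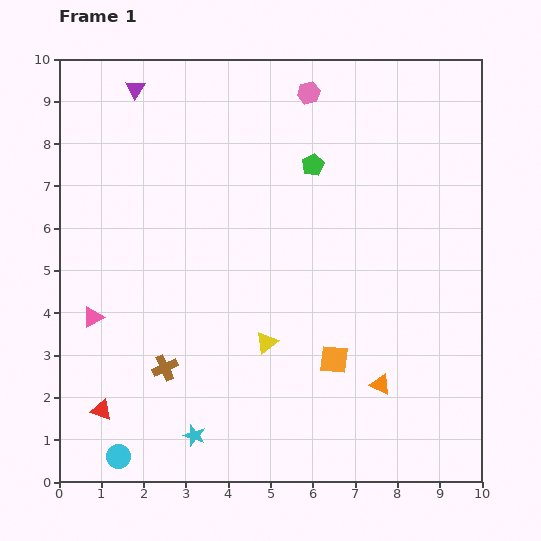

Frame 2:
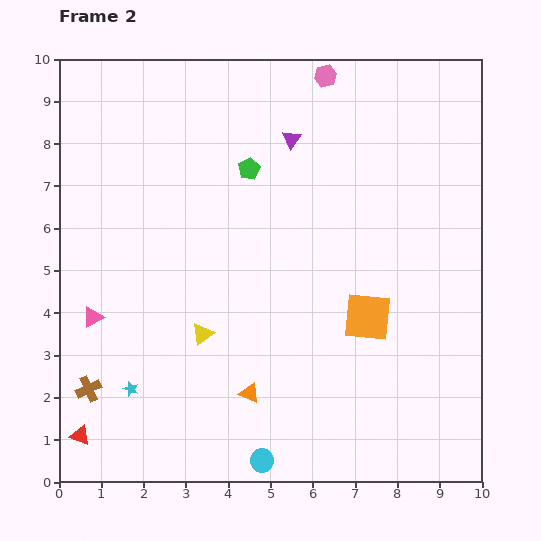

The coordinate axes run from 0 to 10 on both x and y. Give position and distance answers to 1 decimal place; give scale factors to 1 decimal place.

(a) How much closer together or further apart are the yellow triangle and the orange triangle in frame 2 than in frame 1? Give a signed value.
-1.1

Distance in frame 1: 2.9. Distance in frame 2: 1.8.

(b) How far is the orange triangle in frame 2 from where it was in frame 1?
3.1

The orange triangle moved from (7.6, 2.3) to (4.5, 2.1), a distance of √(3.1² + 0.2²) ≈ 3.1.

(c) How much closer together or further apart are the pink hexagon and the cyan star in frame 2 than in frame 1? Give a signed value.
+0.2

Distance in frame 1: 8.5. Distance in frame 2: 8.7.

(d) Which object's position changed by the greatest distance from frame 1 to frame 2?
the purple triangle

(moved 3.9; next 3.4)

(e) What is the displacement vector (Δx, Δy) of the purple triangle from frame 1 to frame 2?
(3.7, -1.2)

The purple triangle was at (1.8, 9.3) in frame 1 and (5.5, 8.1) in frame 2.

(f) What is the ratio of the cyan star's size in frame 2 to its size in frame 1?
0.7×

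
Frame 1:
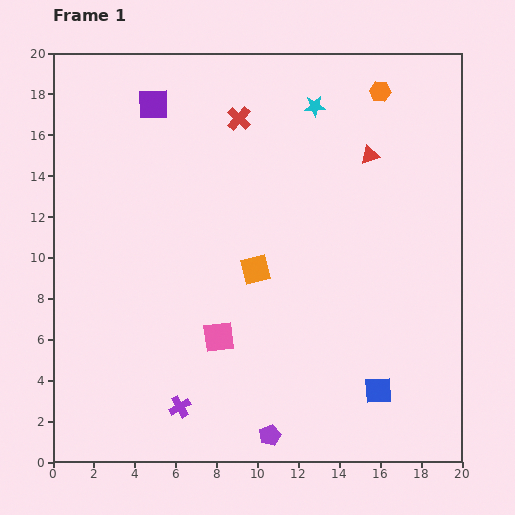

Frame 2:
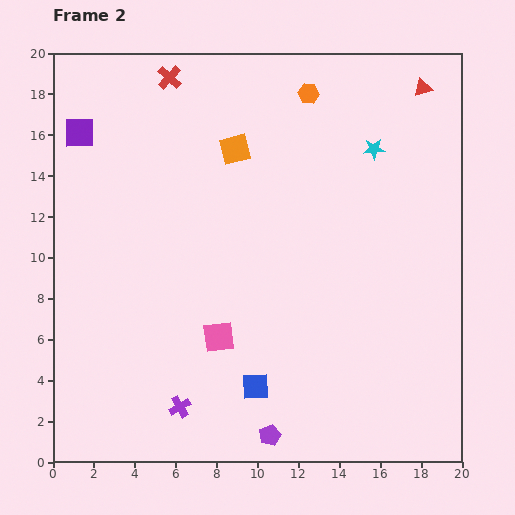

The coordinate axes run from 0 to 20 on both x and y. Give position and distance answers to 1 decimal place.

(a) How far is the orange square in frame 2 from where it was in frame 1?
6.0

The orange square moved from (9.9, 9.4) to (8.9, 15.3), a distance of √(1.0² + 5.9²) ≈ 6.0.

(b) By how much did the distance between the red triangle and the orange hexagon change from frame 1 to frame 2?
+2.5

Distance in frame 1: 3.1. Distance in frame 2: 5.6.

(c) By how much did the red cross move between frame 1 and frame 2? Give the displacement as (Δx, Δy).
(-3.4, 2.0)

The red cross was at (9.1, 16.8) in frame 1 and (5.7, 18.8) in frame 2.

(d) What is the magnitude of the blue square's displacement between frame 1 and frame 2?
6.0

The blue square moved from (15.9, 3.5) to (9.9, 3.7), a distance of √(6.0² + 0.2²) ≈ 6.0.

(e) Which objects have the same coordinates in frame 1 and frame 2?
the purple cross, the pink square, the purple pentagon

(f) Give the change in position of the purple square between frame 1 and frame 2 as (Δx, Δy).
(-3.6, -1.4)

The purple square was at (4.9, 17.5) in frame 1 and (1.3, 16.1) in frame 2.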